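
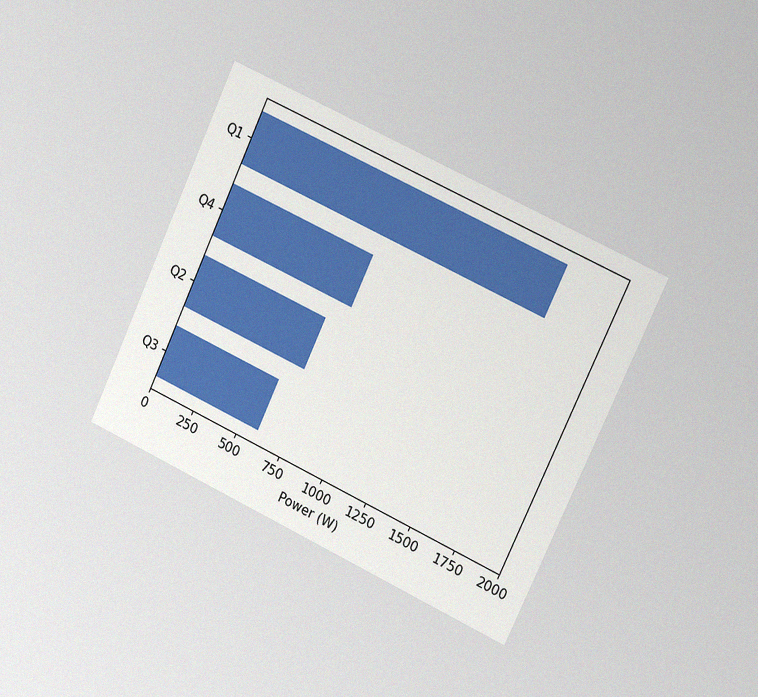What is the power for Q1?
1700W

The chart is tilted about 25° clockwise and viewed slightly from the right, with some photo noise. Reading along the chart's x-axis, the Q1 bar reaches 1700W.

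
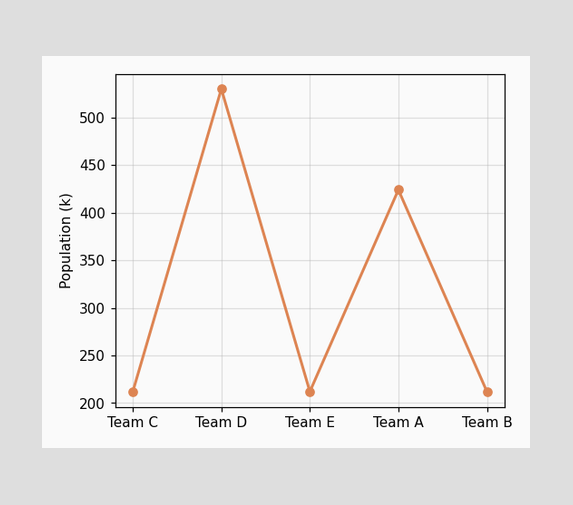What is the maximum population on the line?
530k

The highest point is at Team D, and reading across to the y-axis gives 530k.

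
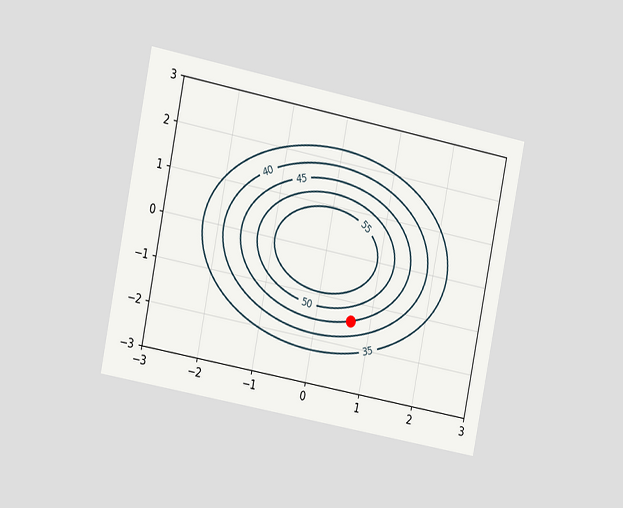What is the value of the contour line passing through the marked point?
45

The chart is tilted about 11° clockwise and viewed slightly from the left. The marked point sits on the contour labelled 45.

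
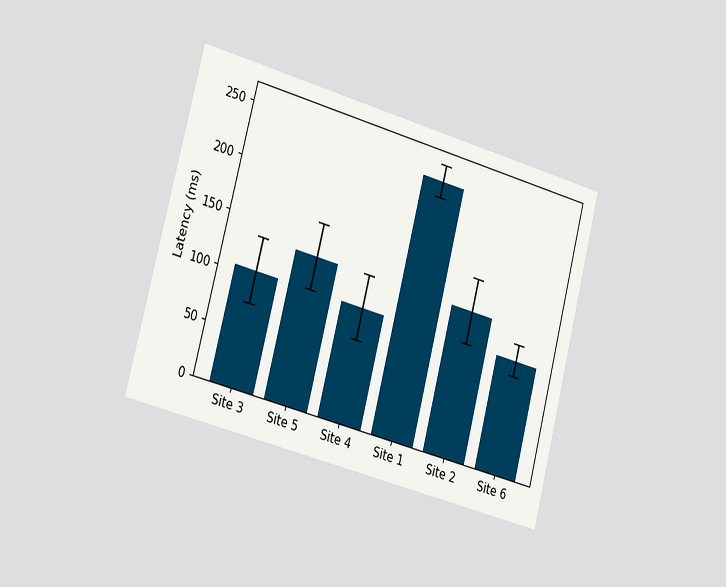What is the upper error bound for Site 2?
The chart is tilted about 15° clockwise and viewed slightly from the left. The Site 2 bar's upper whisker reaches 165ms.

165ms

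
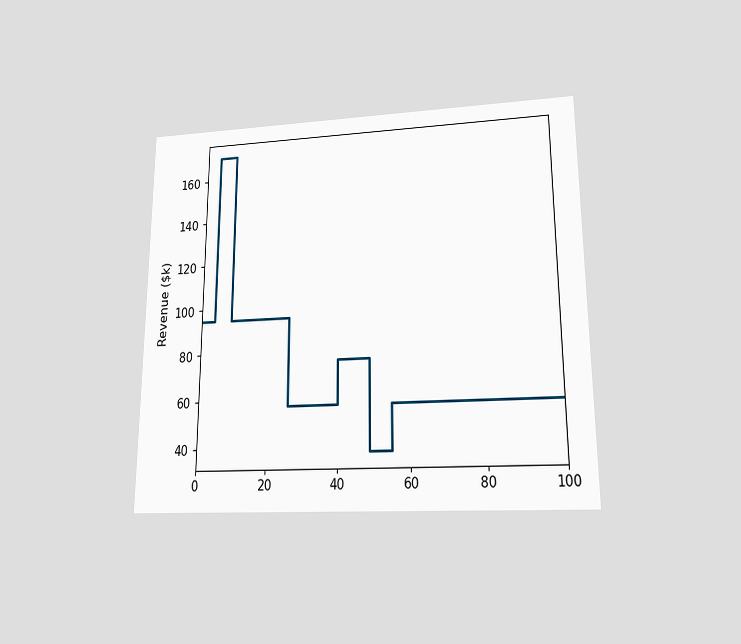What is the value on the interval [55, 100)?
The chart is viewed at a slight angle. On [55, 100) the step sits at $57k.

$57k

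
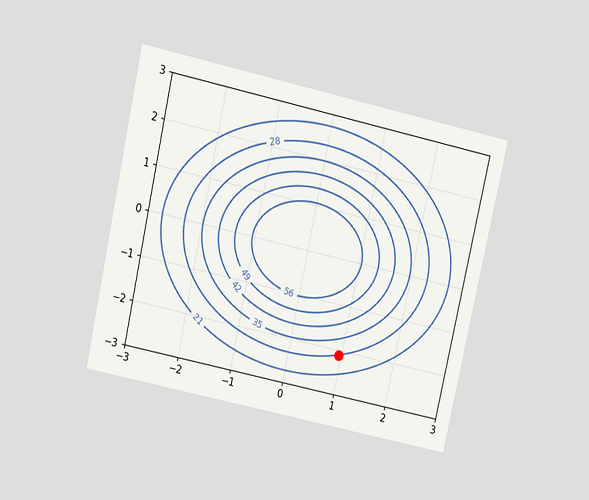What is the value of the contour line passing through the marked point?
The chart is tilted about 13° clockwise and viewed slightly from above. The marked point sits on the contour labelled 28.

28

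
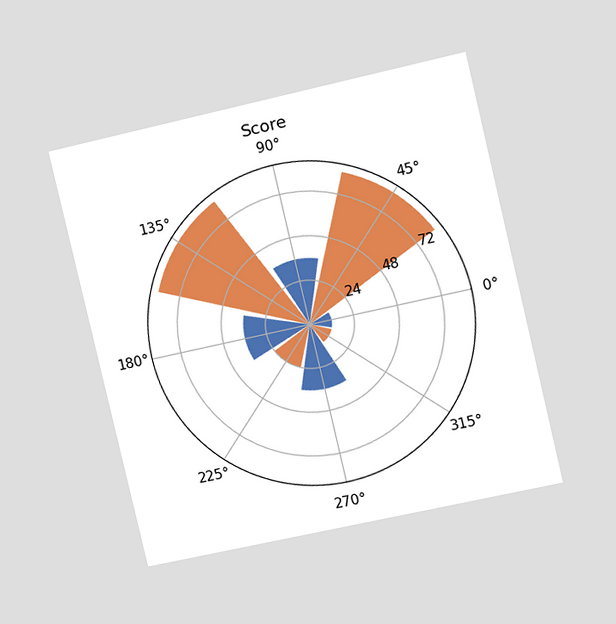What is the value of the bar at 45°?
The chart is tilted about 13° counter-clockwise and viewed slightly from the right. The bar at 45° reaches 84 on the radial axis.

84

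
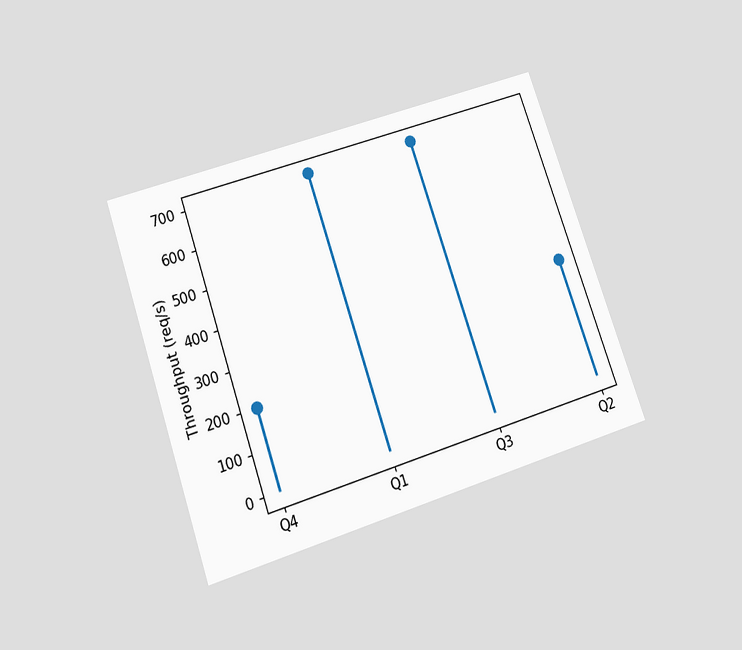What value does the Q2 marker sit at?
The chart is tilted about 19° counter-clockwise and viewed slightly from below. The Q2 marker sits at 300req/s.

300req/s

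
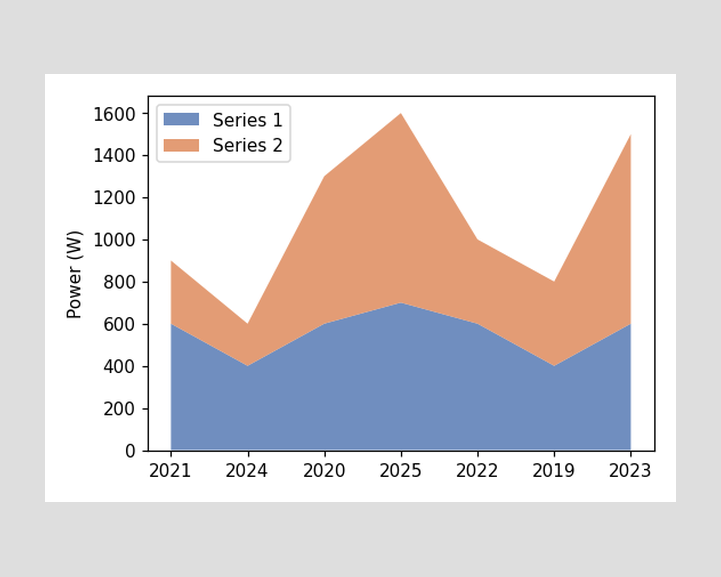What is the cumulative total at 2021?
The stacked total at 2021 reaches 900W.

900W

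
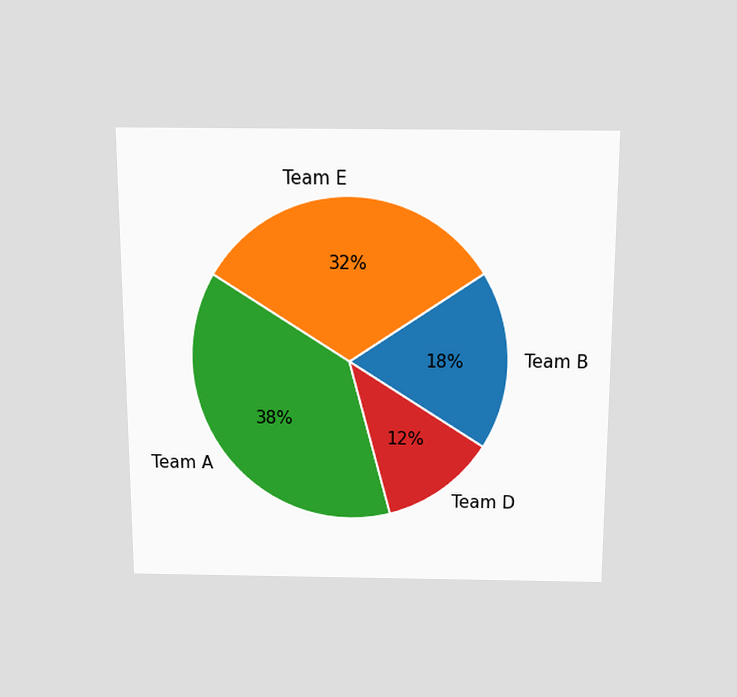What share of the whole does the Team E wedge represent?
32%

The chart is viewed slightly from above. The Team E slice takes up 32% of the pie.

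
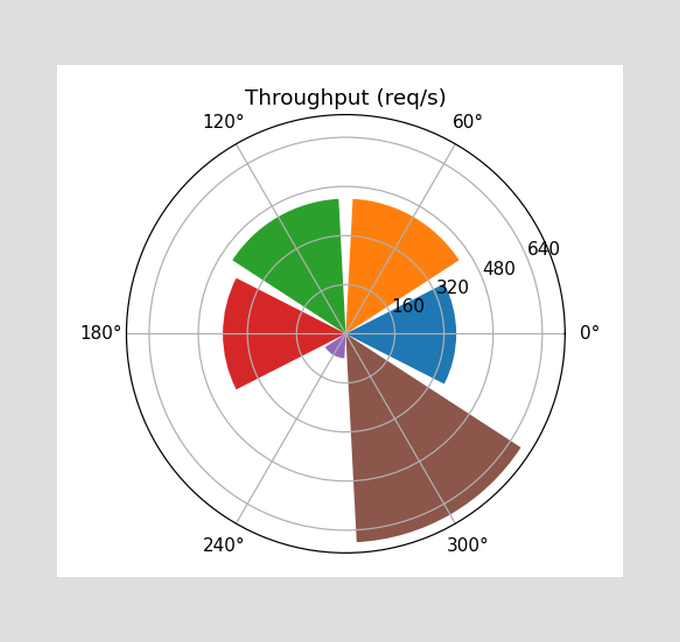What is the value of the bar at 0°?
The bar at 0° reaches 360req/s on the radial axis.

360req/s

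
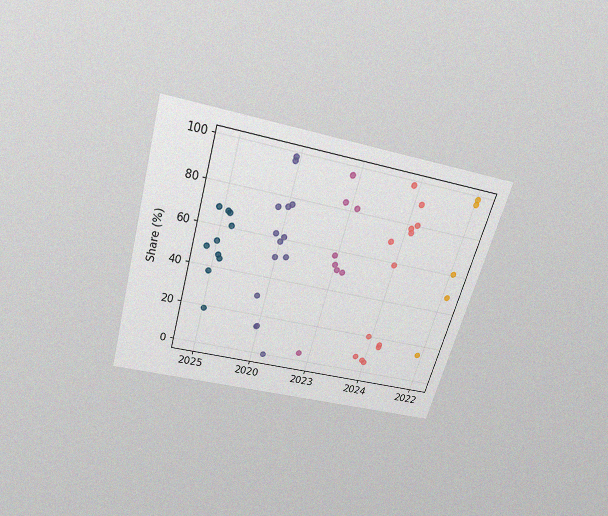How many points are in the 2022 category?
5

The chart is tilted about 16° clockwise and viewed slightly from above, with some photo noise. Counting the markers in the 2022 column gives 5.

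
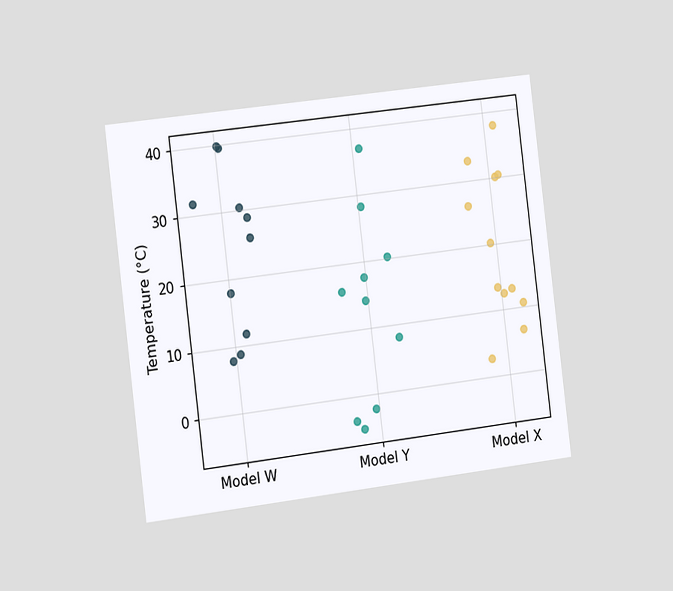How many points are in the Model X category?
12

The chart is tilted about 7° counter-clockwise and viewed slightly from the left. Counting the markers in the Model X column gives 12.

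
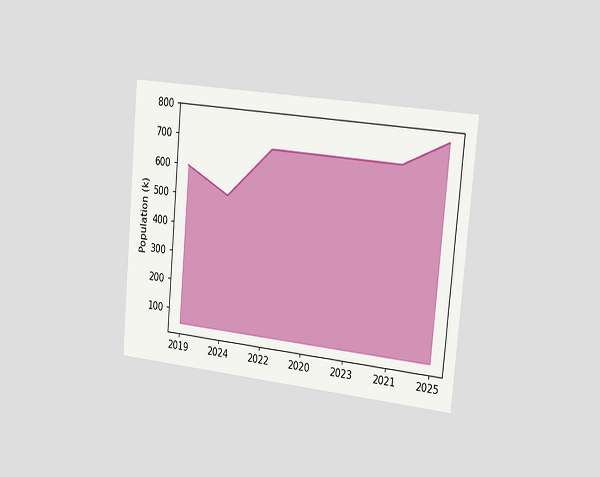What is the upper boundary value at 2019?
595k

The chart is tilted about 5° clockwise and viewed slightly from the right. At 2019 the upper boundary is at 595k.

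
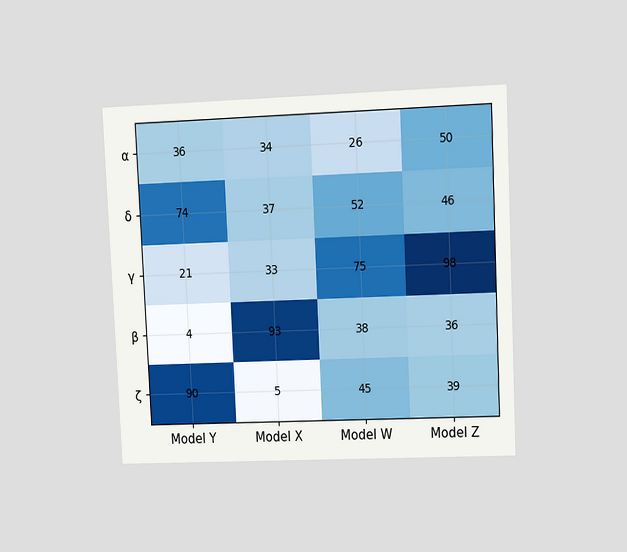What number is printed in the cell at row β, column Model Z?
The chart is tilted about 3° counter-clockwise and viewed at a slight angle. The (β, Model Z) cell reads 36.

36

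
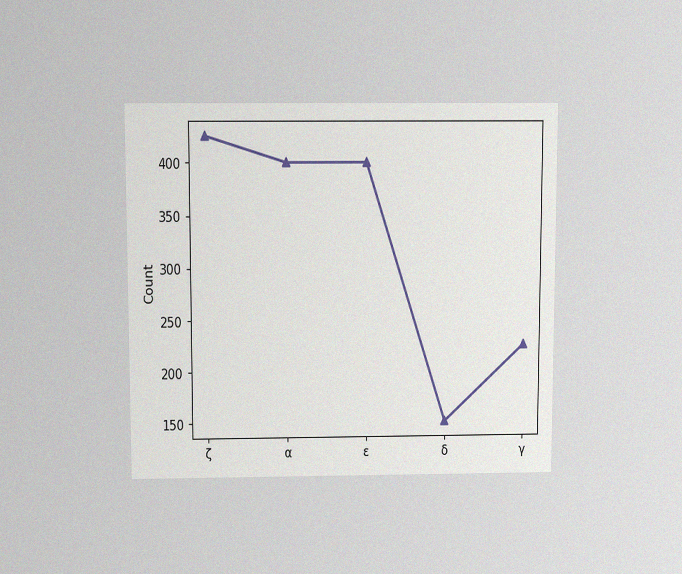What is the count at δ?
The chart is viewed slightly from above, with some photo noise. At δ, the line is at 150.

150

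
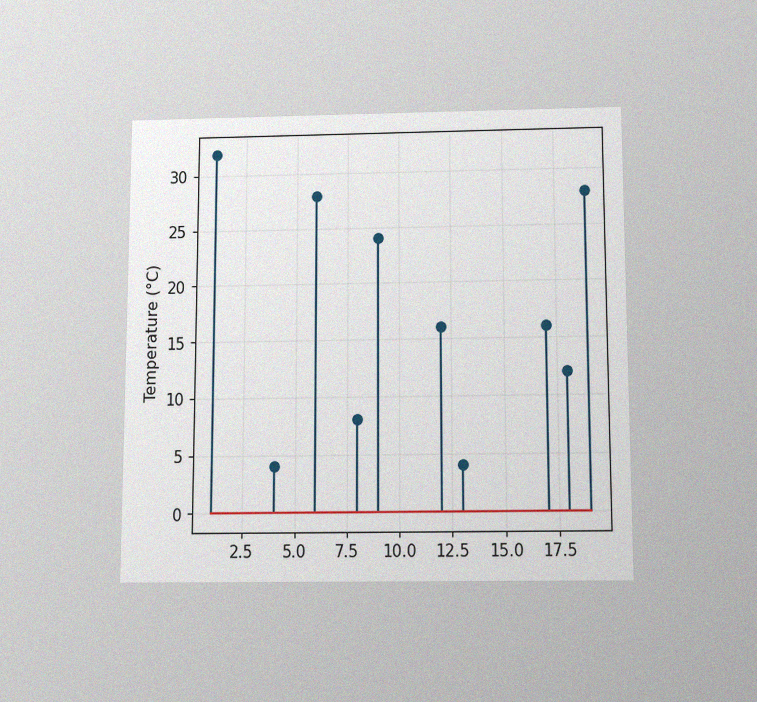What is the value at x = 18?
The chart is viewed slightly from below, with some photo noise. The stem at x=18 reaches 12°C.

12°C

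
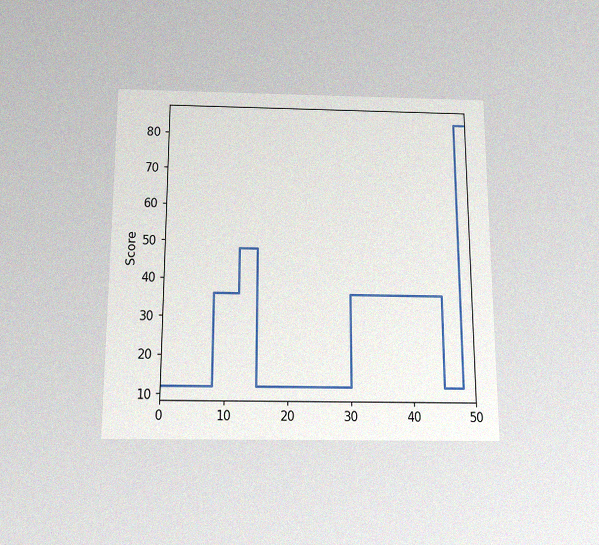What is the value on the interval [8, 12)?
The chart is viewed slightly from below, with some photo noise. On [8, 12) the step sits at 36.

36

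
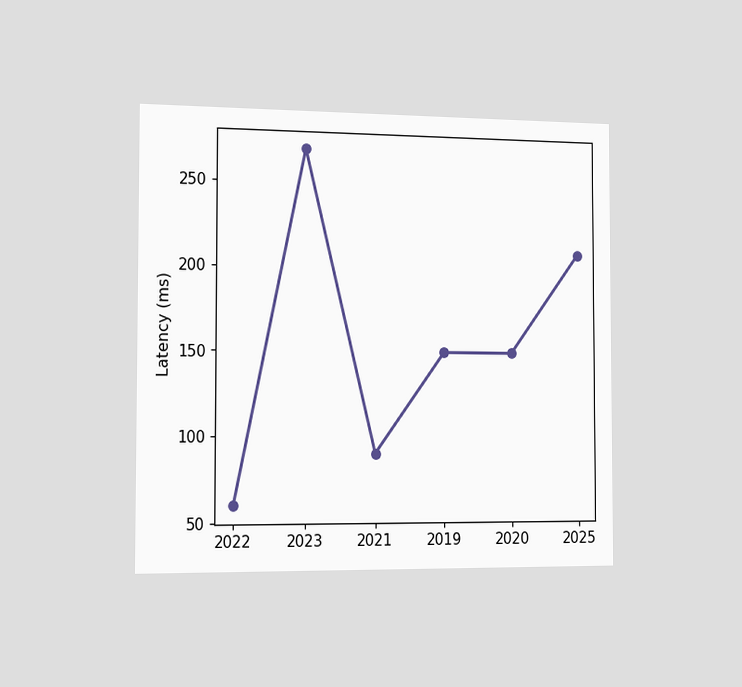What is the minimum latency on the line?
60ms

The chart is viewed slightly from the left. The lowest point is at 2022, and reading across to the y-axis gives 60ms.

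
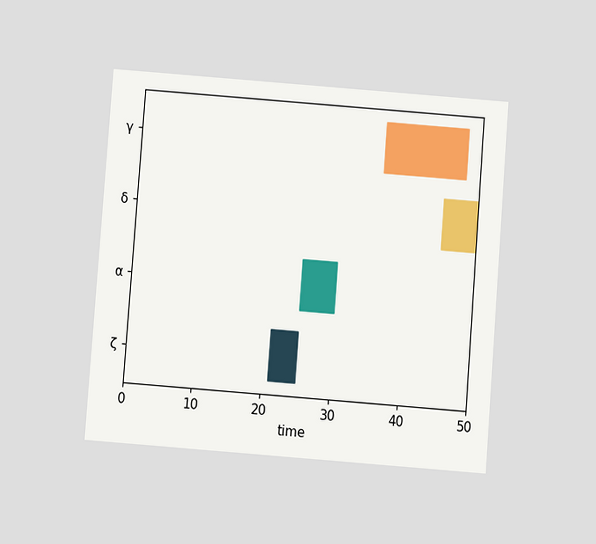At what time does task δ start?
45

The chart is tilted about 4° clockwise and viewed slightly from below. The δ bar begins at t=45.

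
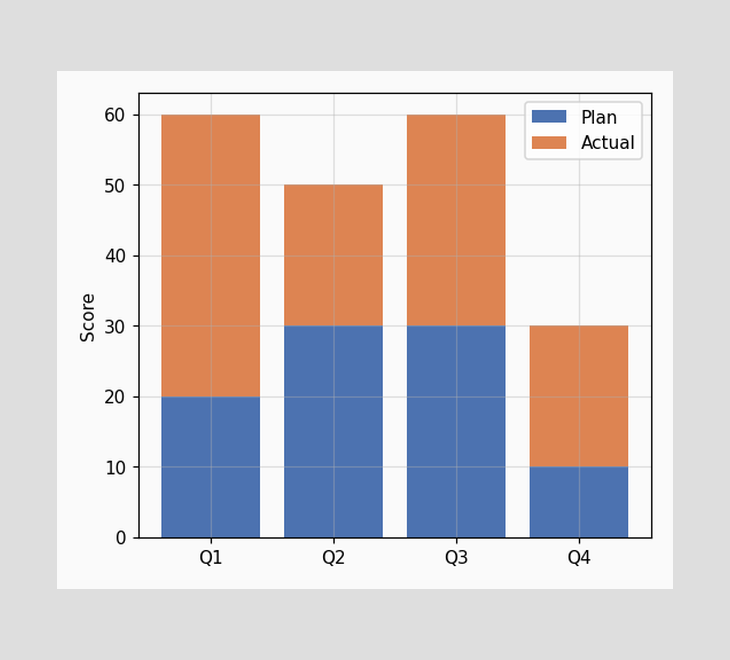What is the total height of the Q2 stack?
50

The Q2 stack's top reaches 50 on the y-axis.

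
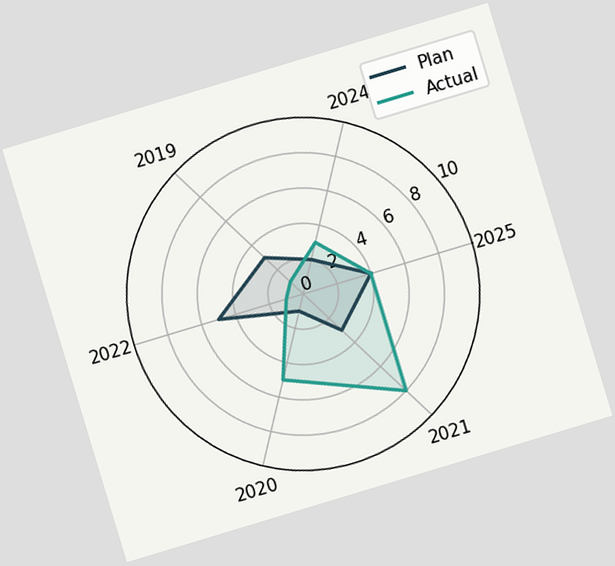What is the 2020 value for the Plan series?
The chart is tilted about 17° counter-clockwise. On the 2020 axis, Plan reaches 1.

1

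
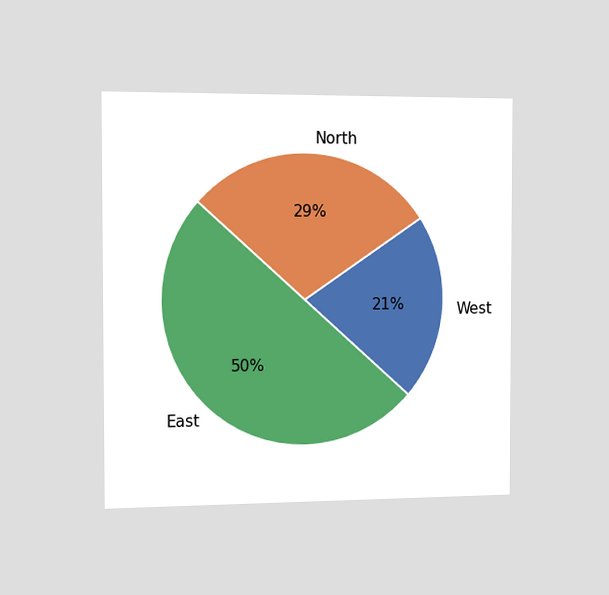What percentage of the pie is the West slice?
The chart is viewed slightly from the left. The West slice takes up 21% of the pie.

21%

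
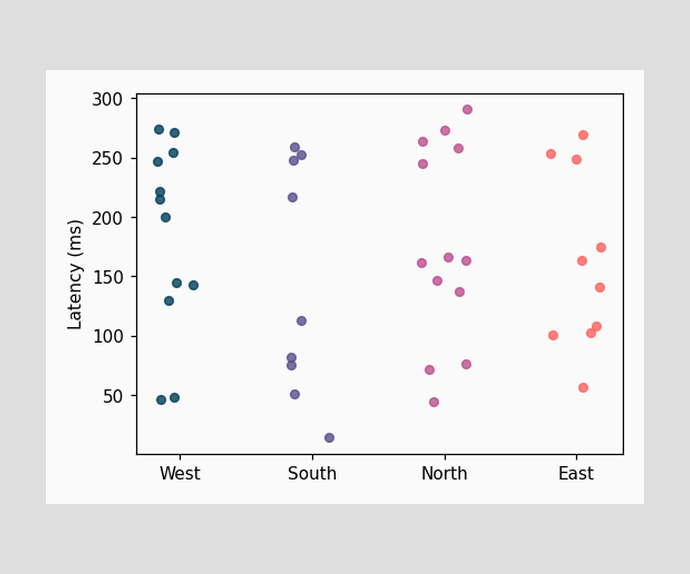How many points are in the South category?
9

Counting the markers in the South column gives 9.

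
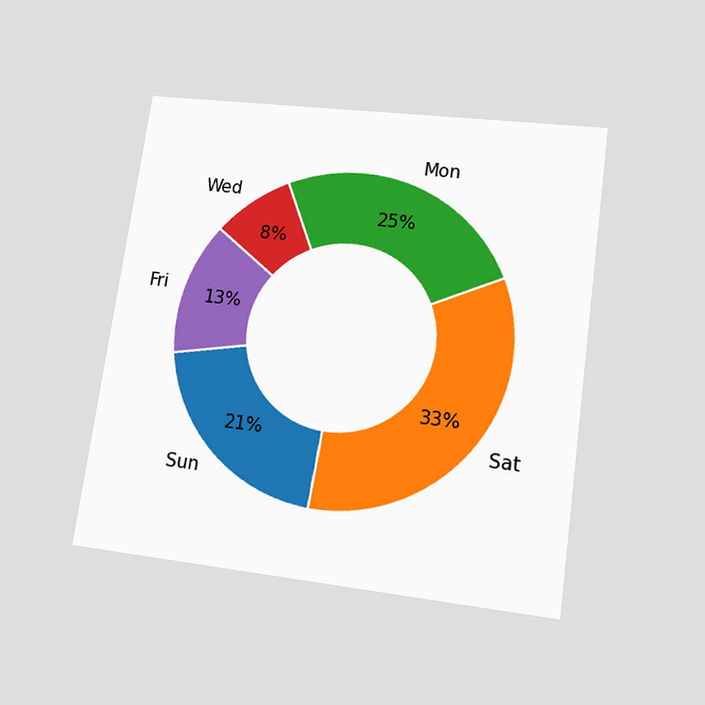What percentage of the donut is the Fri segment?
The chart is tilted about 8° clockwise and viewed at a slight angle. The Fri segment takes up 13% of the ring.

13%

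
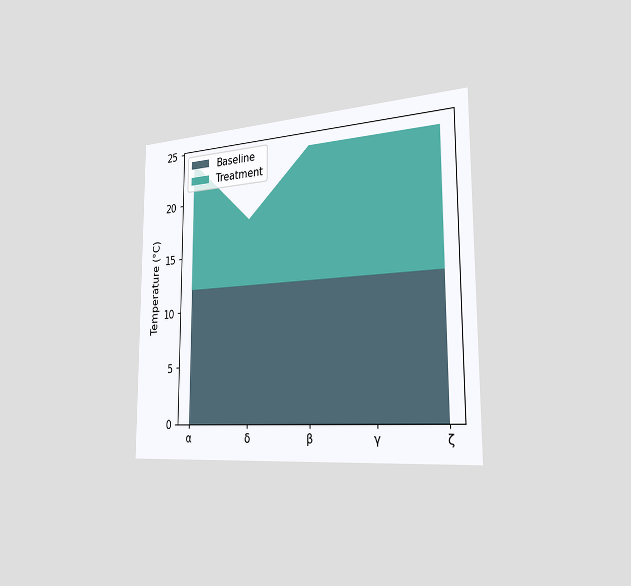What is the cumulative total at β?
24°C

The chart is viewed slightly from the right. The stacked total at β reaches 24°C.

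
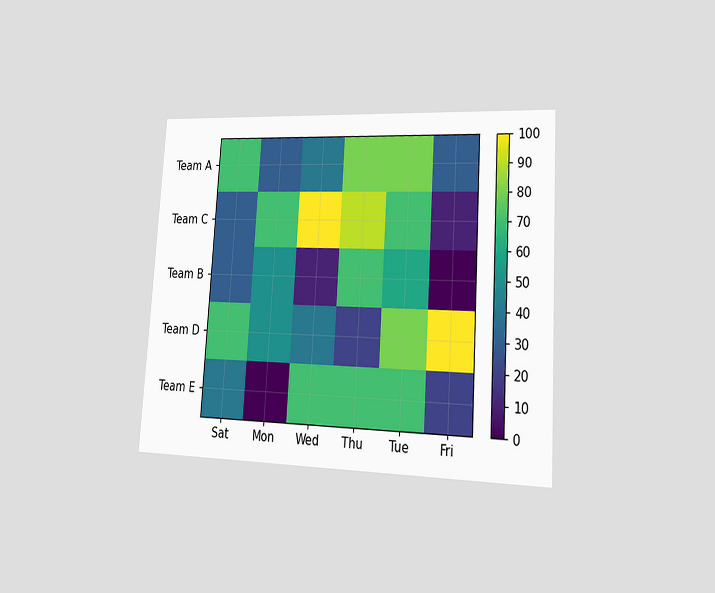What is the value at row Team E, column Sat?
The chart is tilted about 4° clockwise and viewed slightly from the right. Matching cell (Team E, Sat) against the colorbar gives 40.

40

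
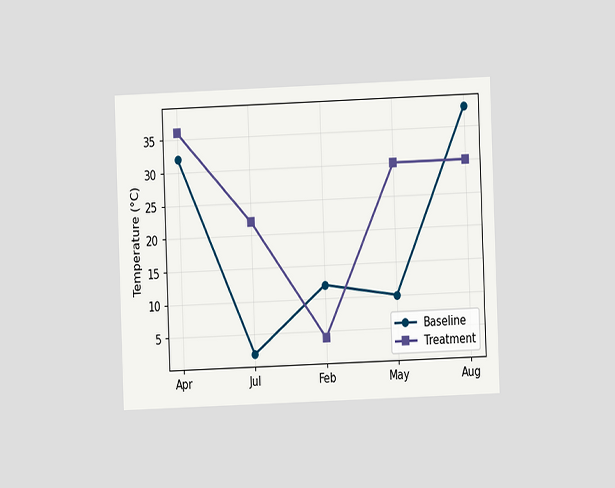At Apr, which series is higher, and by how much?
The chart is tilted about 2° counter-clockwise and viewed at a slight angle. At Apr, Treatment sits above the other line by 4°C.

Treatment, by 4°C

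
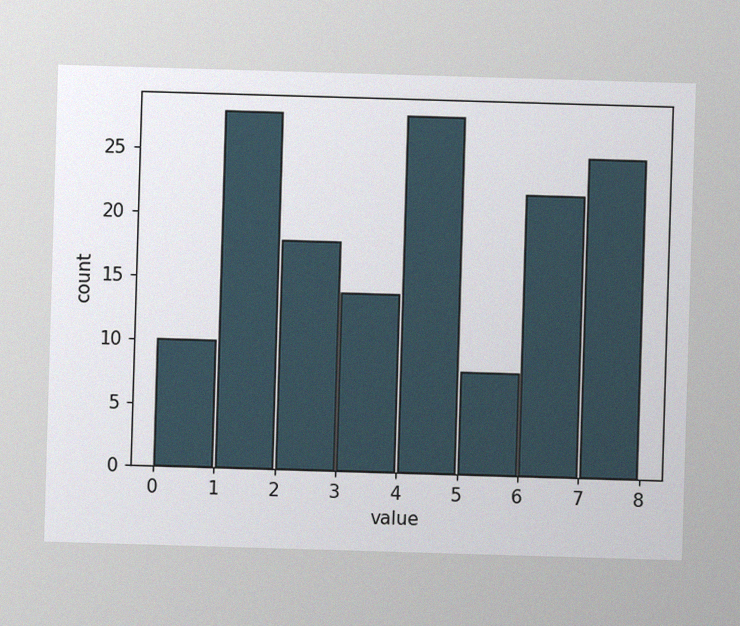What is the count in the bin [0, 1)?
10

The image has some photo noise and uneven lighting. The [0, 1) bin has height 10.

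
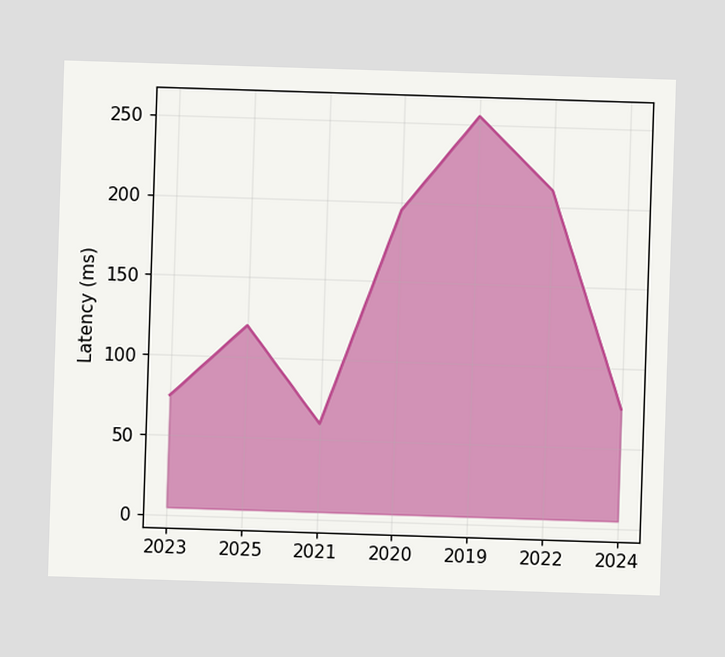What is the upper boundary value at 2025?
At 2025 the upper boundary is at 120ms.

120ms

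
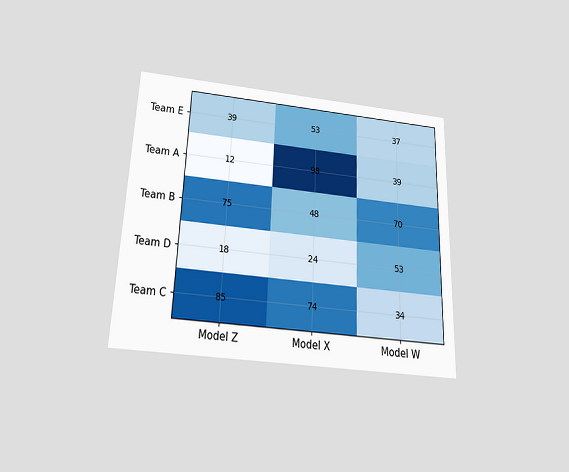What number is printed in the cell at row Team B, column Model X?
48

The chart is tilted about 2° clockwise and viewed slightly from below. The (Team B, Model X) cell reads 48.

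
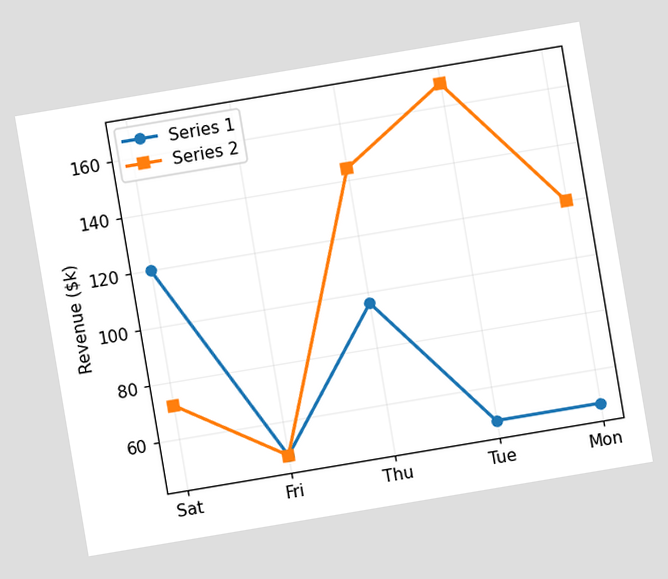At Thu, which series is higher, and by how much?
The chart is tilted about 10° counter-clockwise. At Thu, Series 2 sits above the other line by $48k.

Series 2, by $48k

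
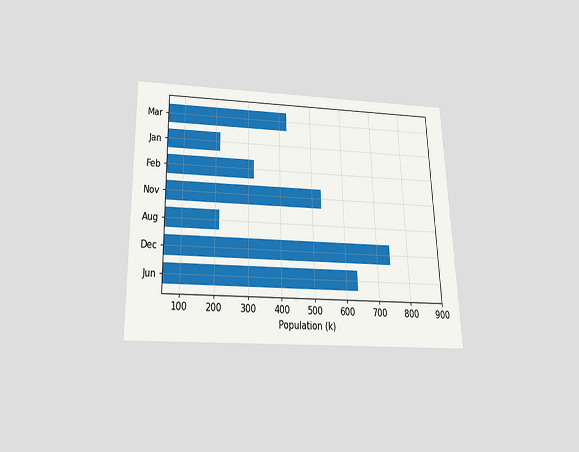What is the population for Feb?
318k

The chart is viewed slightly from below. Reading along the chart's x-axis, the Feb bar reaches 318k.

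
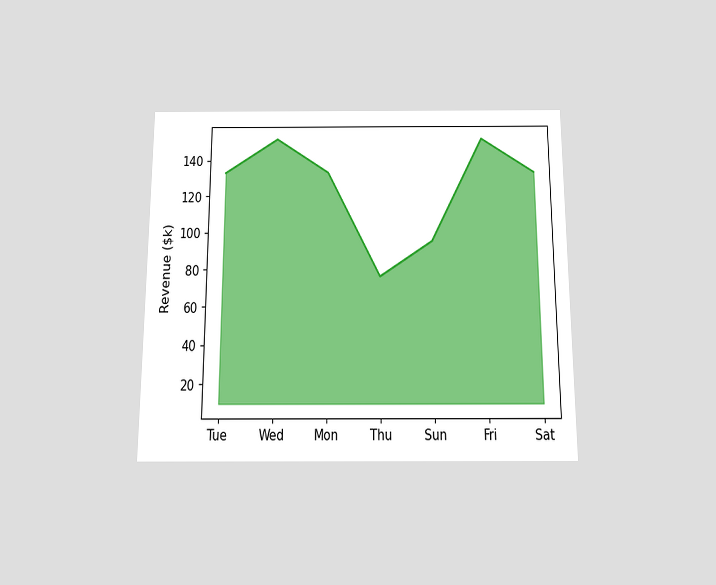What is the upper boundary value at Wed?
$152k

The chart is viewed slightly from below. At Wed the upper boundary is at $152k.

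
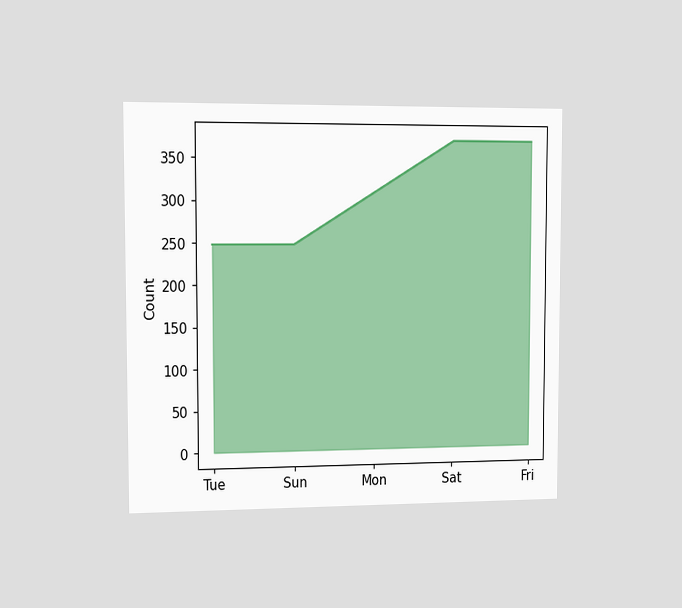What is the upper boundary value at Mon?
The chart is viewed slightly from the left. At Mon the upper boundary is at 310.

310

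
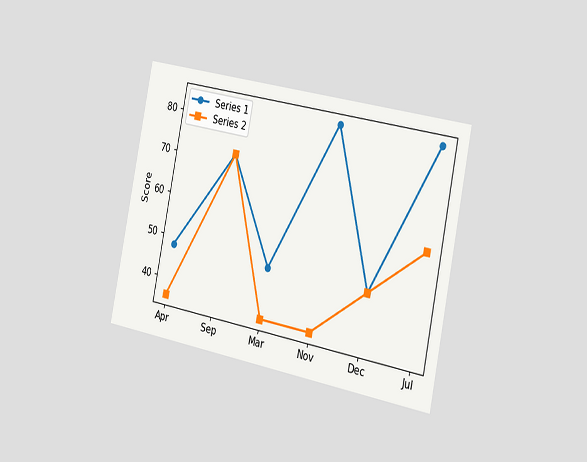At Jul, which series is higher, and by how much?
Series 1, by 24

The chart is tilted about 11° clockwise and viewed slightly from the right. At Jul, Series 1 sits above the other line by 24.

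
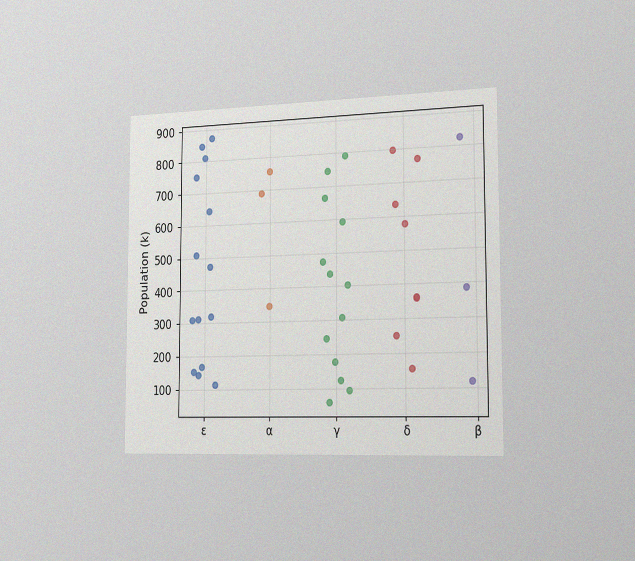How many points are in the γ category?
13

The chart is viewed slightly from the right, with some photo noise. Counting the markers in the γ column gives 13.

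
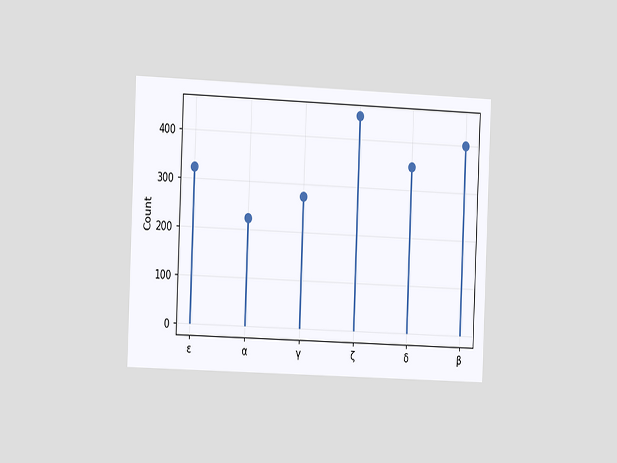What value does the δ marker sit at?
350

The chart is tilted about 2° clockwise and viewed slightly from the left. The δ marker sits at 350.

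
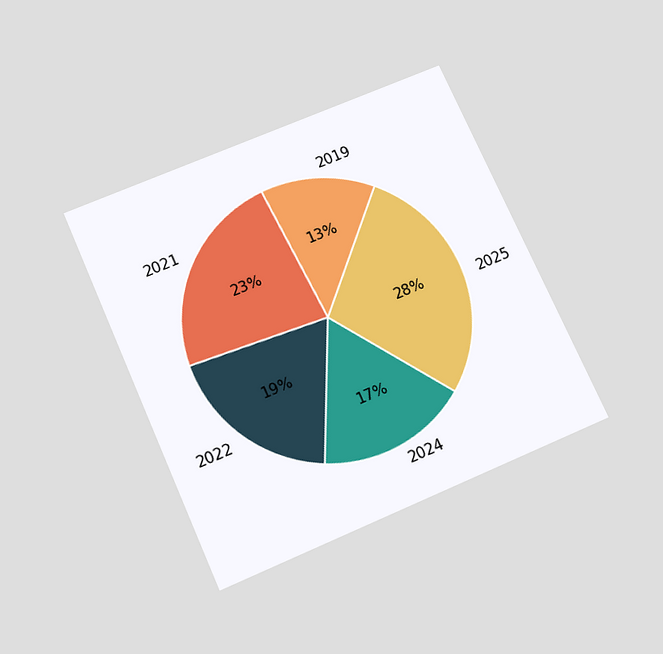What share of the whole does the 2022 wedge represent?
The chart is tilted about 24° counter-clockwise and viewed slightly from below. The 2022 slice takes up 19% of the pie.

19%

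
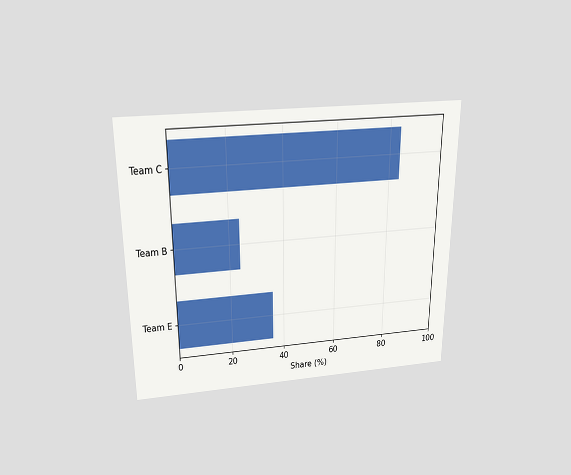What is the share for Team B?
The chart is viewed slightly from above. Reading along the chart's x-axis, the Team B bar reaches 24%.

24%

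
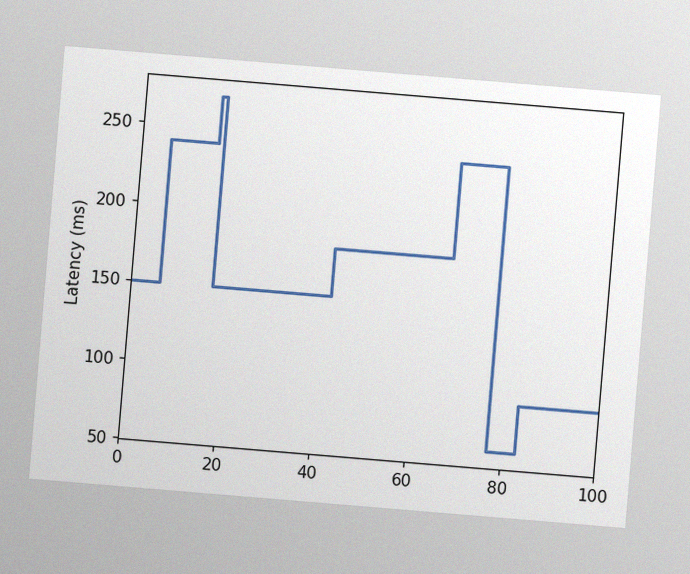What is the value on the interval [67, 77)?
240ms

The chart is tilted about 5° clockwise, with some photo noise. On [67, 77) the step sits at 240ms.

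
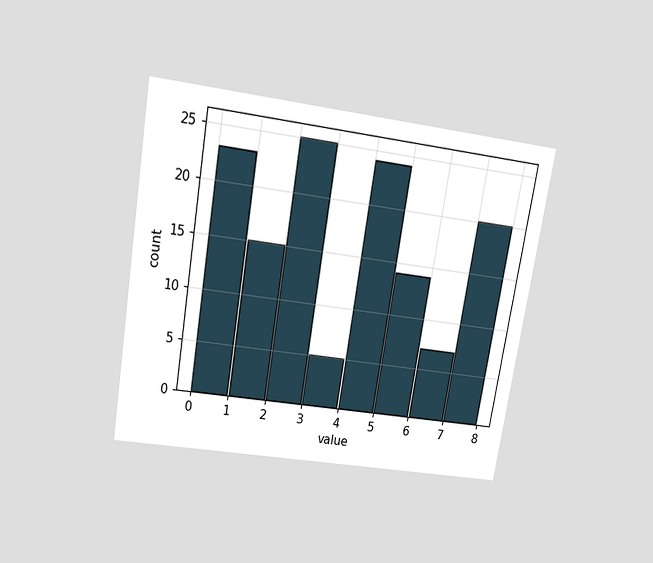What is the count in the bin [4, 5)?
The chart is tilted about 9° clockwise and viewed slightly from above. The [4, 5) bin has height 24.

24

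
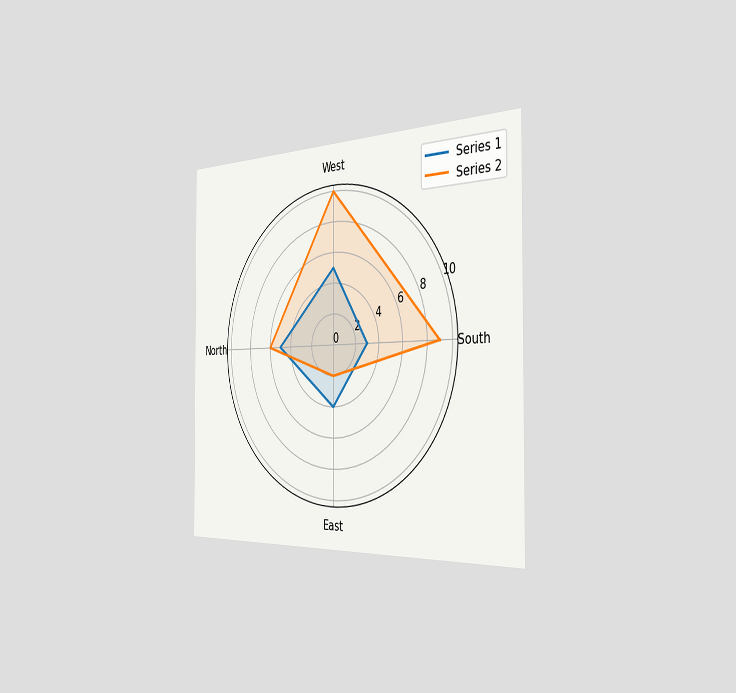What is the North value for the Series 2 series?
6

The chart is viewed slightly from the right. On the North axis, Series 2 reaches 6.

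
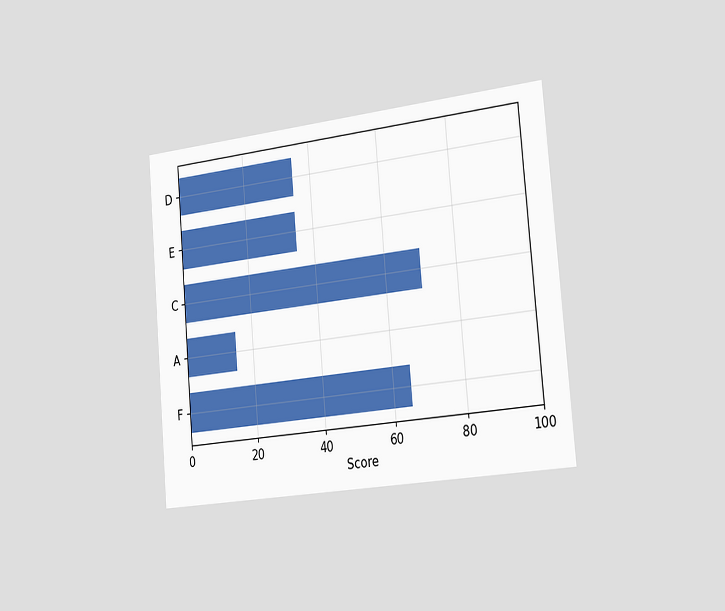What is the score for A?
15

The chart is tilted about 5° counter-clockwise and viewed slightly from the right. Reading along the chart's x-axis, the A bar reaches 15.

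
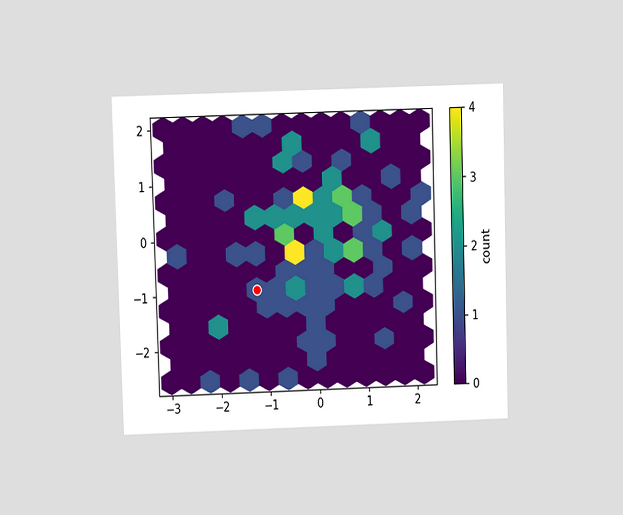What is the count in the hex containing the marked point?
1

The chart is viewed at a slight angle. The marked hex reads 1 on the colorbar.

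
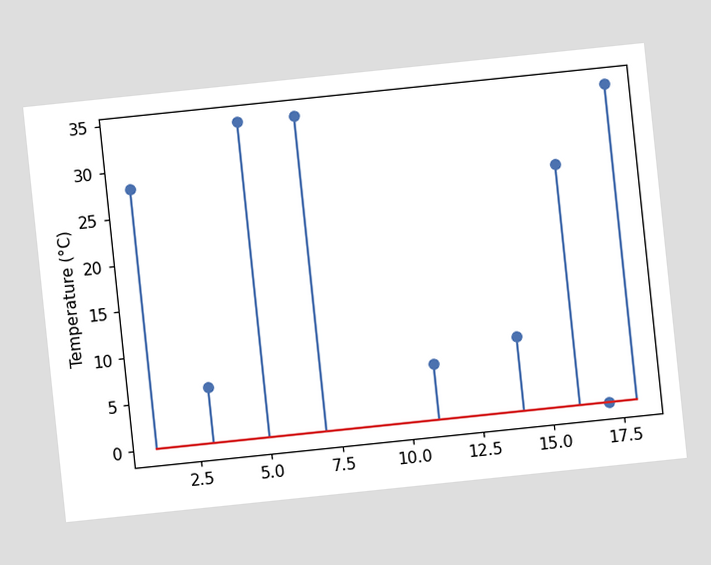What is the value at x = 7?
The chart is tilted about 6° counter-clockwise. The stem at x=7 reaches 34°C.

34°C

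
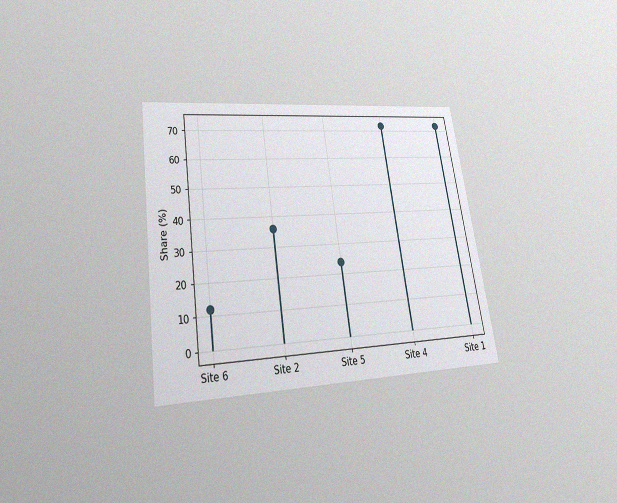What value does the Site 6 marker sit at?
12%

The chart is tilted about 9° counter-clockwise and viewed slightly from below, with some photo noise. The Site 6 marker sits at 12%.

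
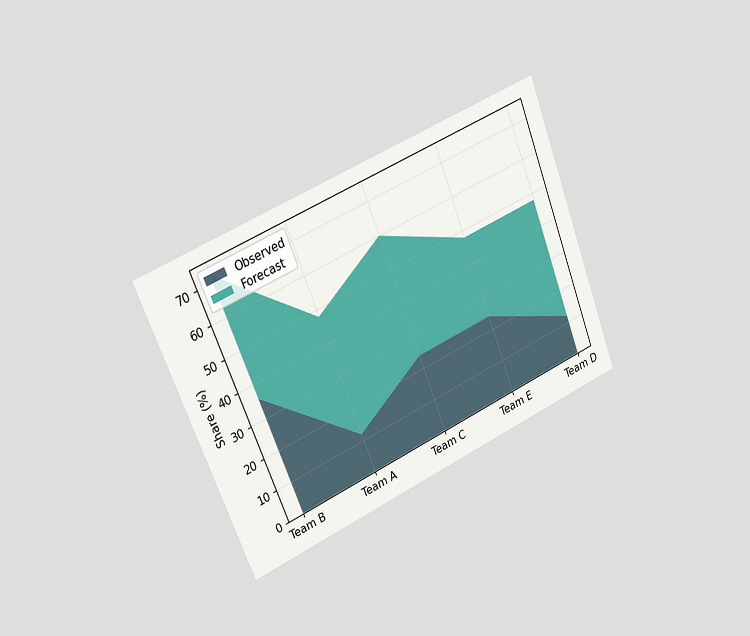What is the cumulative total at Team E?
The chart is tilted about 22° counter-clockwise and viewed slightly from the left. The stacked total at Team E reaches 48%.

48%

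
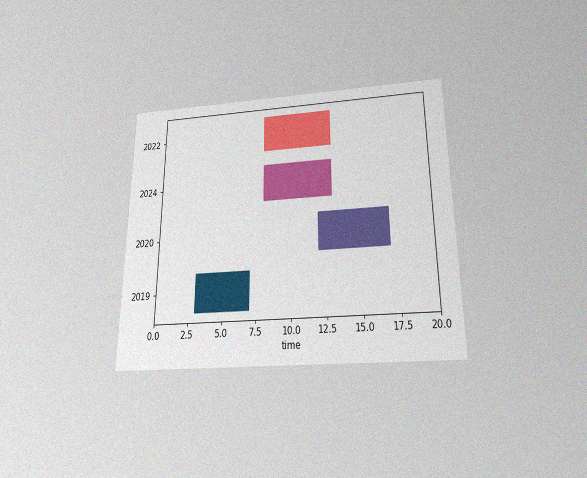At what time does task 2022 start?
8

The chart is viewed slightly from below, with some photo noise. The 2022 bar begins at t=8.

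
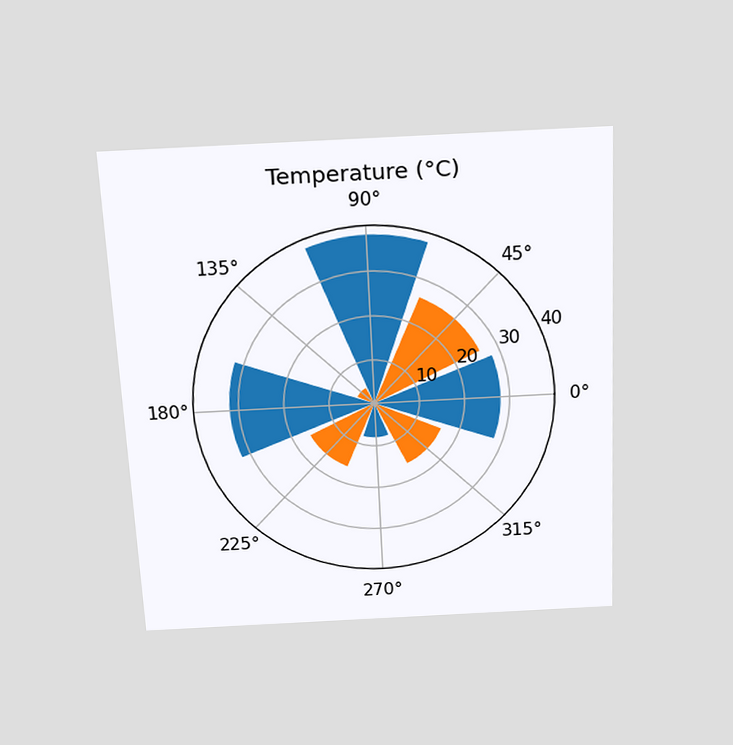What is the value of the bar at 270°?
8°C

The chart is tilted about 3° counter-clockwise and viewed slightly from above. The bar at 270° reaches 8°C on the radial axis.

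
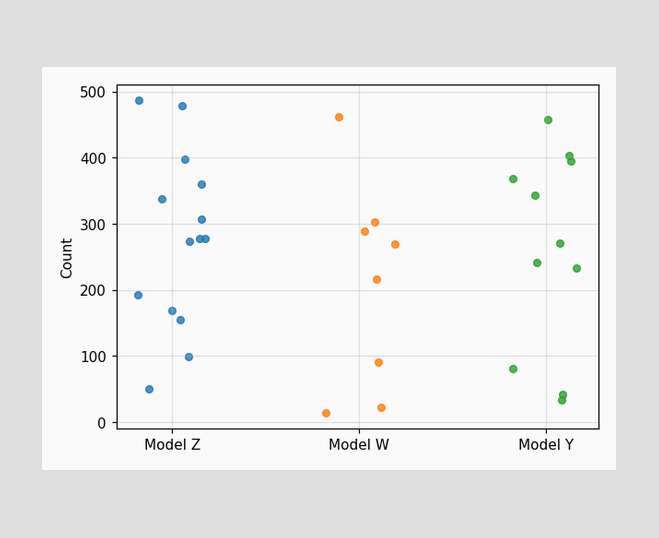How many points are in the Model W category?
8

Counting the markers in the Model W column gives 8.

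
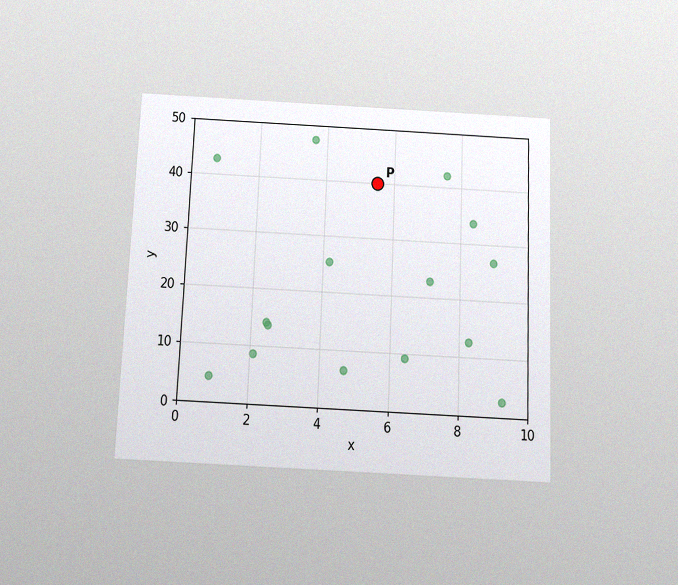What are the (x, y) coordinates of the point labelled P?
The chart is tilted about 2° clockwise and viewed slightly from below, with some photo noise. Following the gridlines from P to each axis, P sits at (5.5, 40).

(5.5, 40)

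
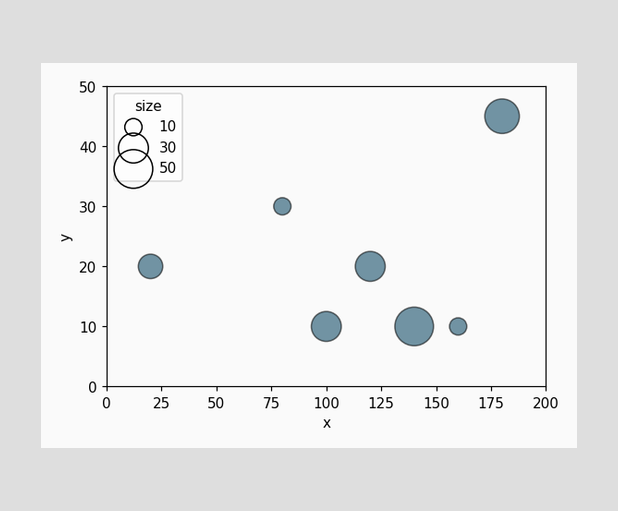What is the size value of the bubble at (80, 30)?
10

Matching the bubble at (80, 30) against the size legend gives 10.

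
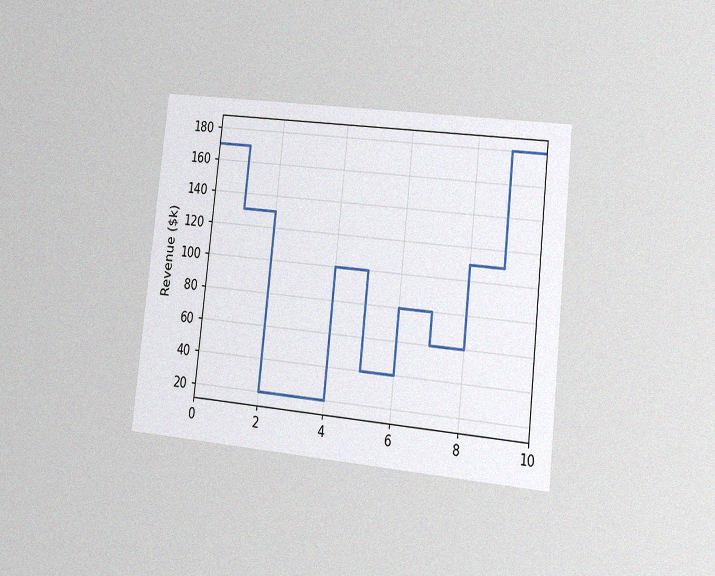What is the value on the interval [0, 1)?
$170k

The chart is tilted about 6° clockwise and viewed at a slight angle, with some photo noise. On [0, 1) the step sits at $170k.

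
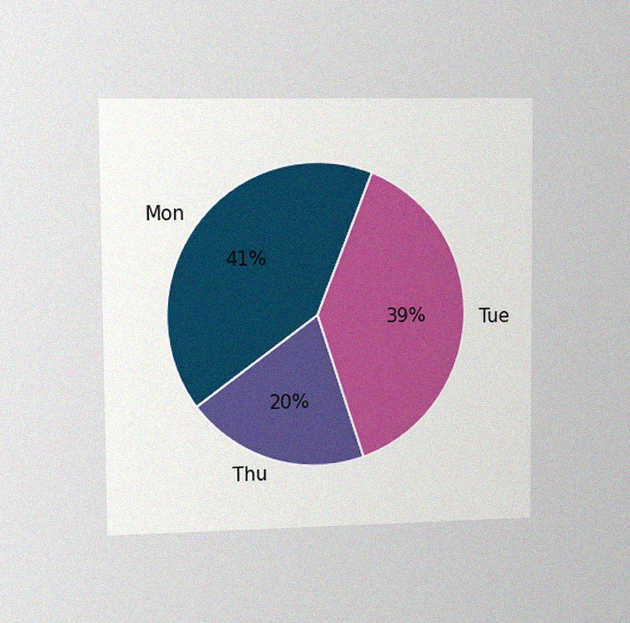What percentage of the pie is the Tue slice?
The chart is viewed slightly from the left, with some photo noise. The Tue slice takes up 39% of the pie.

39%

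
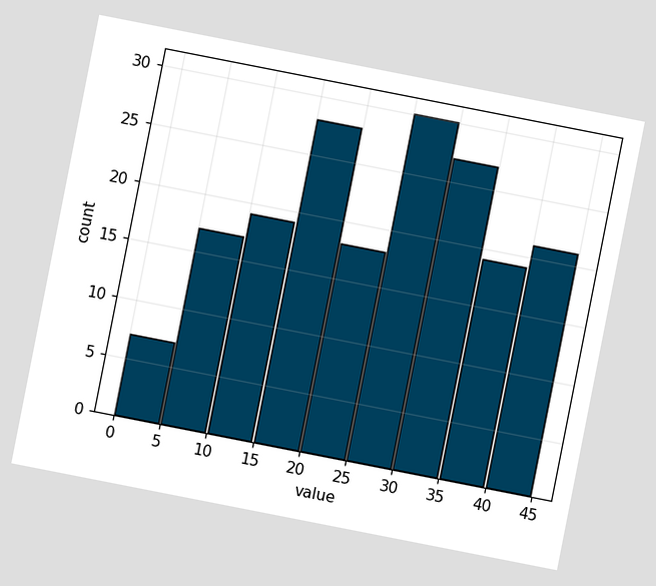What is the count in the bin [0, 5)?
7

The chart is tilted about 11° clockwise. The [0, 5) bin has height 7.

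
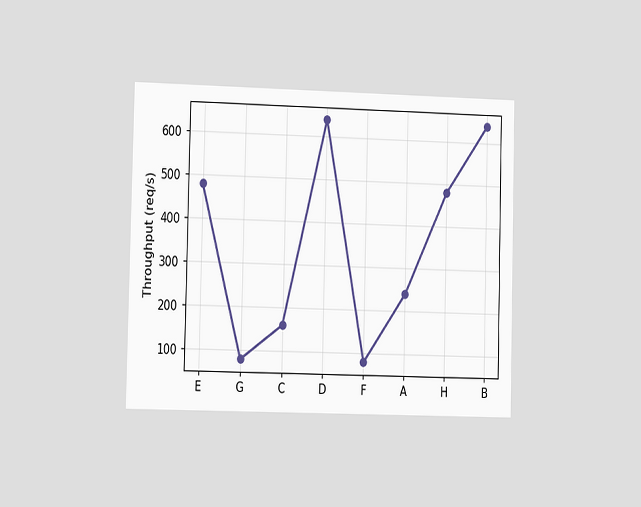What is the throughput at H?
480req/s

The chart is viewed slightly from the left. At H, the line is at 480req/s.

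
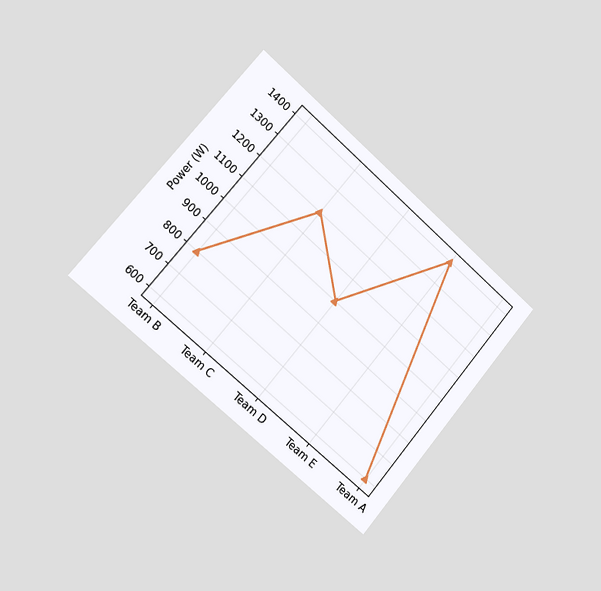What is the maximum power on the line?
1400W

The chart is tilted about 40° clockwise and viewed slightly from the left. The highest point is at Team E, and reading across to the y-axis gives 1400W.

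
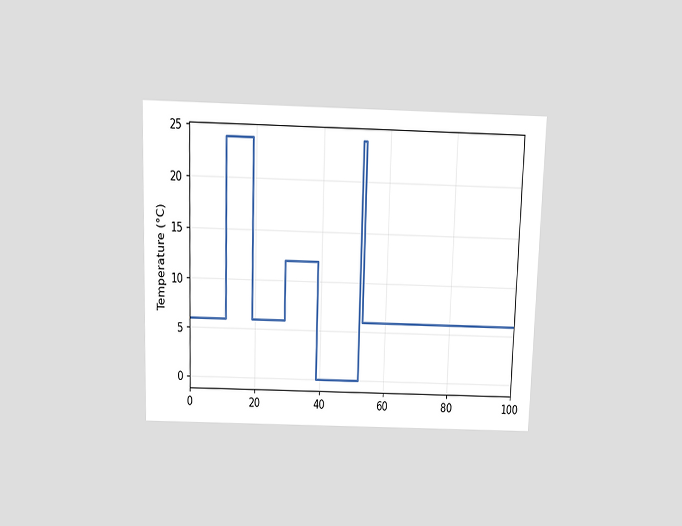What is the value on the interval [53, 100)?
6°C

The chart is viewed slightly from above. On [53, 100) the step sits at 6°C.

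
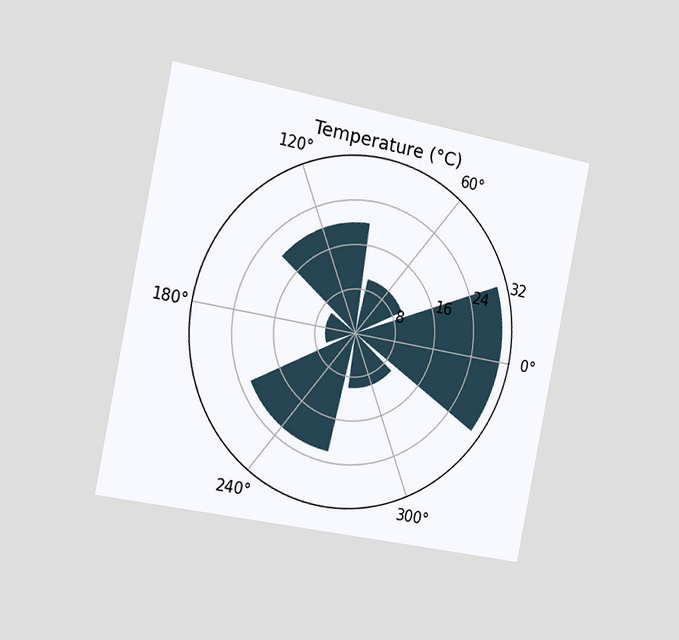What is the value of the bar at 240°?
The chart is tilted about 11° clockwise and viewed slightly from the left. The bar at 240° reaches 22°C on the radial axis.

22°C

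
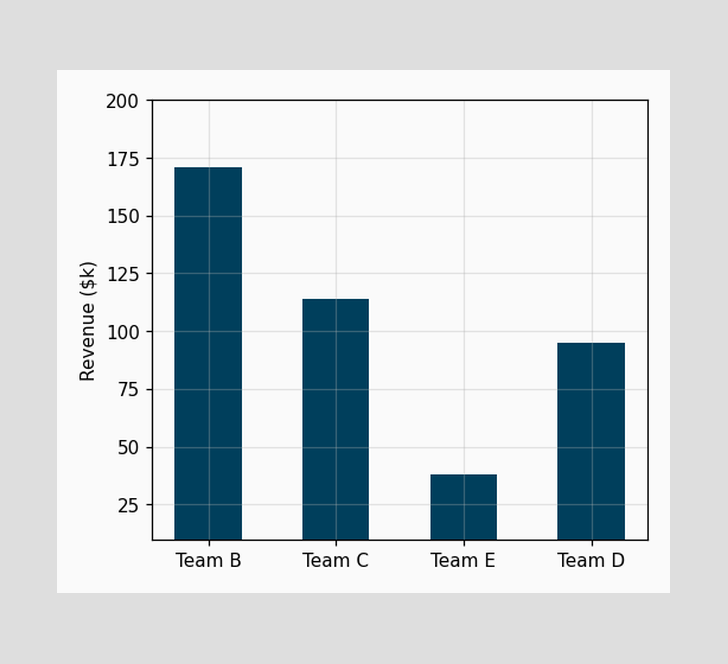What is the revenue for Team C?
$114k

Reading along the chart's y-axis, the Team C bar reaches $114k.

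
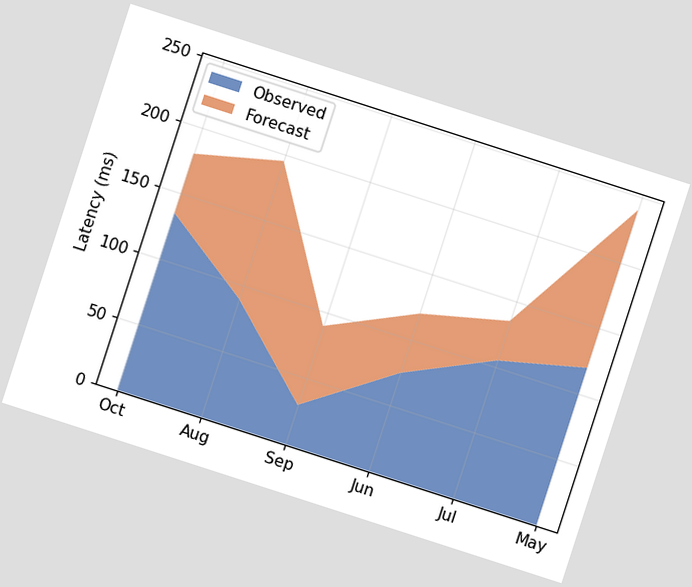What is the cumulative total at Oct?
The chart is tilted about 18° clockwise. The stacked total at Oct reaches 180ms.

180ms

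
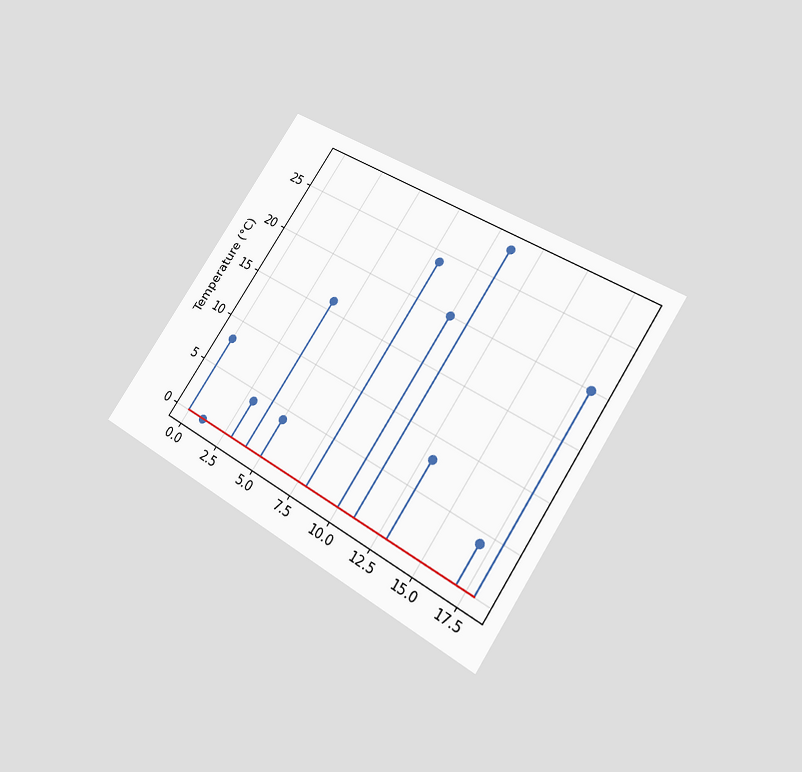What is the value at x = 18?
20°C

The chart is tilted about 33° clockwise and viewed at a slight angle. The stem at x=18 reaches 20°C.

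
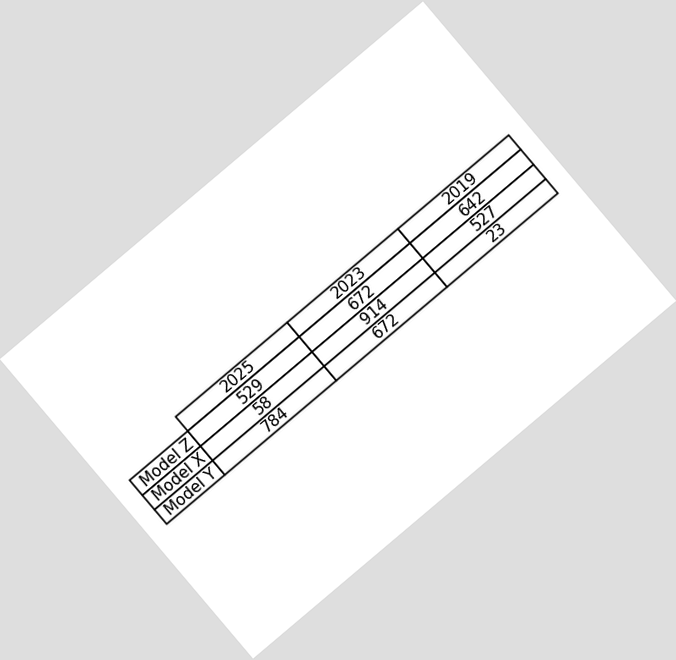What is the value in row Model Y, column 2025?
The chart is tilted about 40° counter-clockwise. The (Model Y, 2025) cell reads 784.

784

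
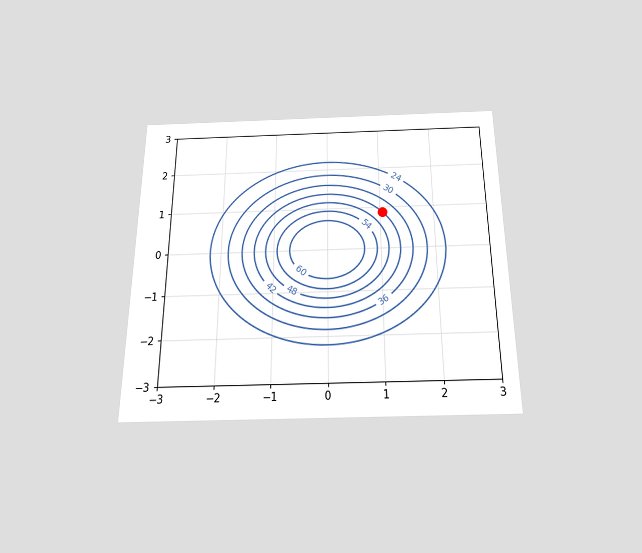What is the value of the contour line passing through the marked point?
The chart is viewed slightly from below. The marked point sits on the contour labelled 42.

42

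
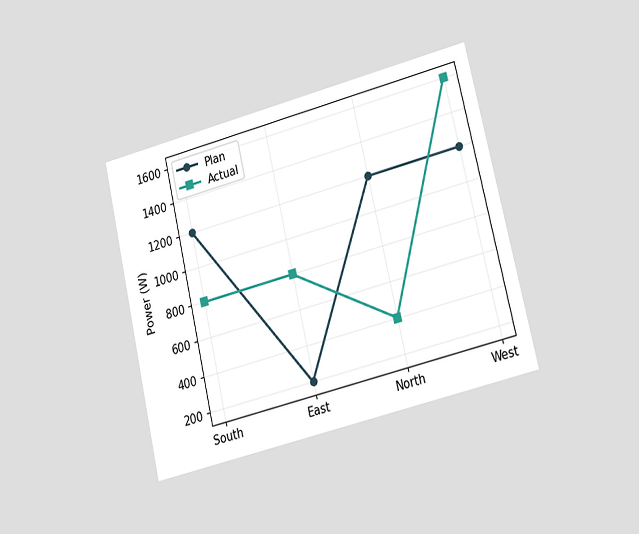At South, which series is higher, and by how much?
The chart is tilted about 13° counter-clockwise and viewed slightly from the right. At South, Plan sits above the other line by 400W.

Plan, by 400W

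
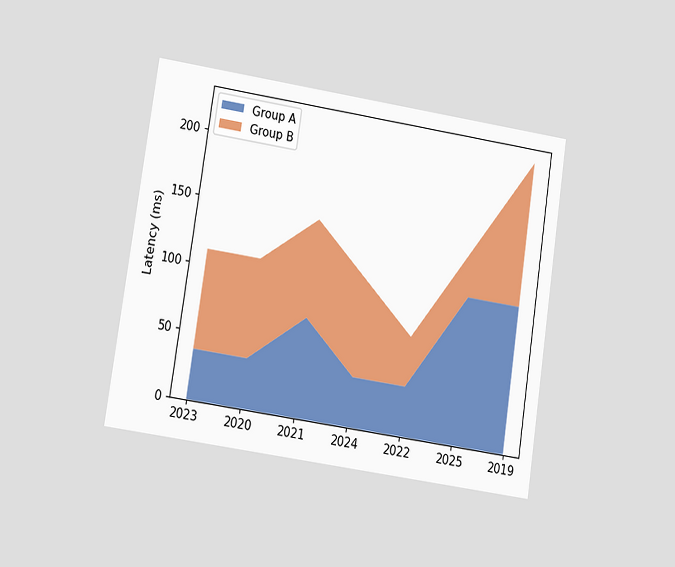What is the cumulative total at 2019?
222ms

The chart is tilted about 9° clockwise and viewed at a slight angle. The stacked total at 2019 reaches 222ms.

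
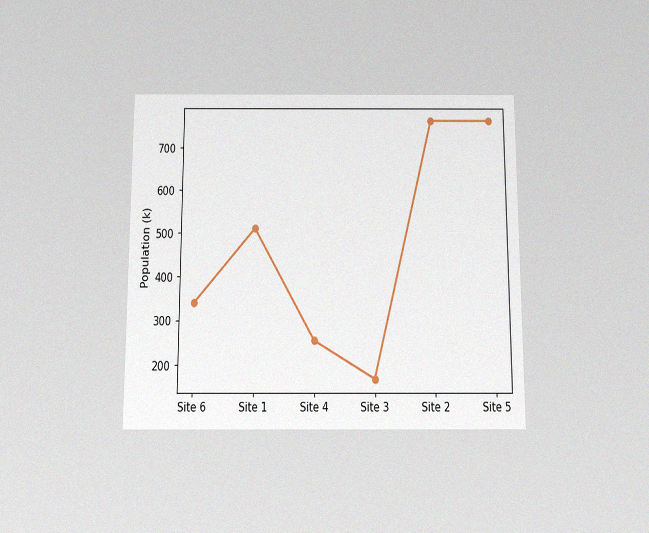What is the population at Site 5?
The chart is viewed slightly from below, with some photo noise. At Site 5, the line is at 765k.

765k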